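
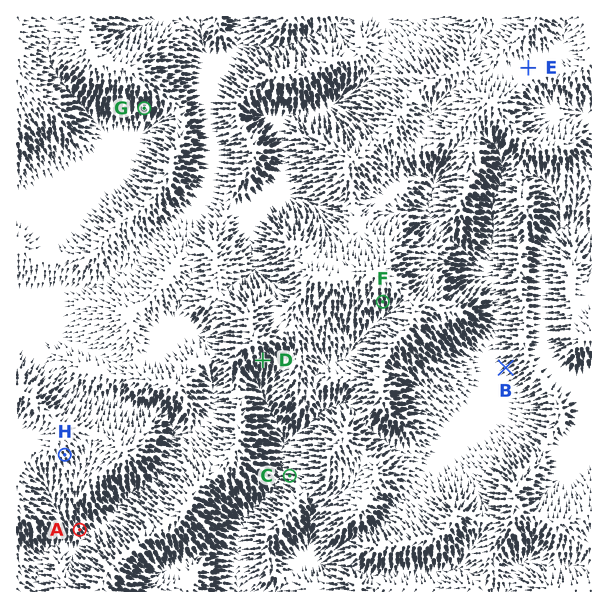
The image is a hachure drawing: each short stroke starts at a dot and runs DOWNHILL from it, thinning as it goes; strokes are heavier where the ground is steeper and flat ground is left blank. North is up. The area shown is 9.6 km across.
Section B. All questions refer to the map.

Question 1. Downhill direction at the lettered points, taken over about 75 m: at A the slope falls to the SE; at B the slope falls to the SW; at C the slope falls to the W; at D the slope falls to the S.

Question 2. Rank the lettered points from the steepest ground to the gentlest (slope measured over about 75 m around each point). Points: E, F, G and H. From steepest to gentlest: G F H E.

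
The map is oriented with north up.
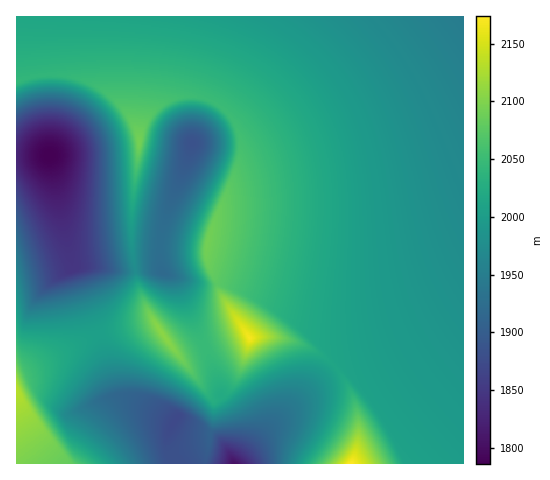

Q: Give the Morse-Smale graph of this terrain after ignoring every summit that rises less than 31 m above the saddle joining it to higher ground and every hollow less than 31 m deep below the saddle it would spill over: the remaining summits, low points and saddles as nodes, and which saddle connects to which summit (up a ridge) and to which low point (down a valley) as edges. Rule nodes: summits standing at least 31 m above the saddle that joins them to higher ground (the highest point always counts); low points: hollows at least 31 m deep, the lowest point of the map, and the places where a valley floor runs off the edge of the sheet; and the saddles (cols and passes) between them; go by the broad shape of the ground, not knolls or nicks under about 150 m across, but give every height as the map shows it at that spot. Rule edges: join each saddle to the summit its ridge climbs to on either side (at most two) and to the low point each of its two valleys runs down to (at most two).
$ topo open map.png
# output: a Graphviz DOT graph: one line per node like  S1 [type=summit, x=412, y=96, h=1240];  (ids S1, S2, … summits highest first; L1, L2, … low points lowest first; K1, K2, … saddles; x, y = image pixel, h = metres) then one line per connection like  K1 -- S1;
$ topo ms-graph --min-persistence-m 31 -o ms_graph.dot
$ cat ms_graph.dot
graph terrain {
  S1 [type=summit, x=350, y=463, h=2174];
  S2 [type=summit, x=250, y=337, h=2168];
  S3 [type=summit, x=17, y=389, h=2133];
  S4 [type=summit, x=162, y=334, h=2106];
  S5 [type=summit, x=139, y=144, h=2093];
  L1 [type=low, x=49, y=155, h=1786];
  L2 [type=low, x=234, y=463, h=1803];
  L3 [type=low, x=193, y=144, h=1883];
  L4 [type=low, x=462, y=18, h=1948];
  K1 [type=saddle, x=215, y=103, h=2050];
  K2 [type=saddle, x=204, y=348, h=2047];
  K3 [type=saddle, x=38, y=75, h=2041];
  K4 [type=saddle, x=335, y=367, h=2013];
  K5 [type=saddle, x=99, y=334, h=2005];
  K6 [type=saddle, x=134, y=269, h=1975];
  K7 [type=saddle, x=160, y=243, h=1926];
  K1 -- S2;
  K1 -- S5;
  K1 -- L3;
  K1 -- L4;
  K2 -- S2;
  K2 -- S4;
  K2 -- L2;
  K2 -- L3;
  K3 -- S5;
  K3 -- L1;
  K3 -- L4;
  K4 -- S1;
  K4 -- S2;
  K4 -- L2;
  K4 -- L4;
  K5 -- S3;
  K5 -- S4;
  K5 -- L1;
  K5 -- L2;
  K6 -- S4;
  K6 -- S5;
  K6 -- L1;
  K6 -- L3;
  K7 -- S2;
  K7 -- S5;
  K7 -- L3;
}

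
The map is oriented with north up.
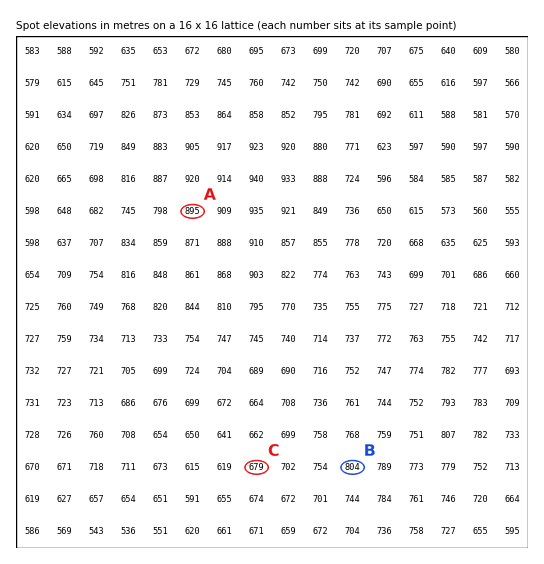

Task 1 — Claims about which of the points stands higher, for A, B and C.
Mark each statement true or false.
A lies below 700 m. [false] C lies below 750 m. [true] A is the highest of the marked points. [true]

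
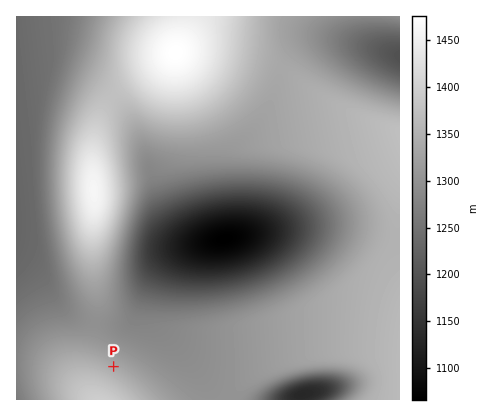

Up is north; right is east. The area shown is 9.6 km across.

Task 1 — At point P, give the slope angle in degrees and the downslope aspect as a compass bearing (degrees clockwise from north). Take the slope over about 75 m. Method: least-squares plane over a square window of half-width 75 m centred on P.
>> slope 5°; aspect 28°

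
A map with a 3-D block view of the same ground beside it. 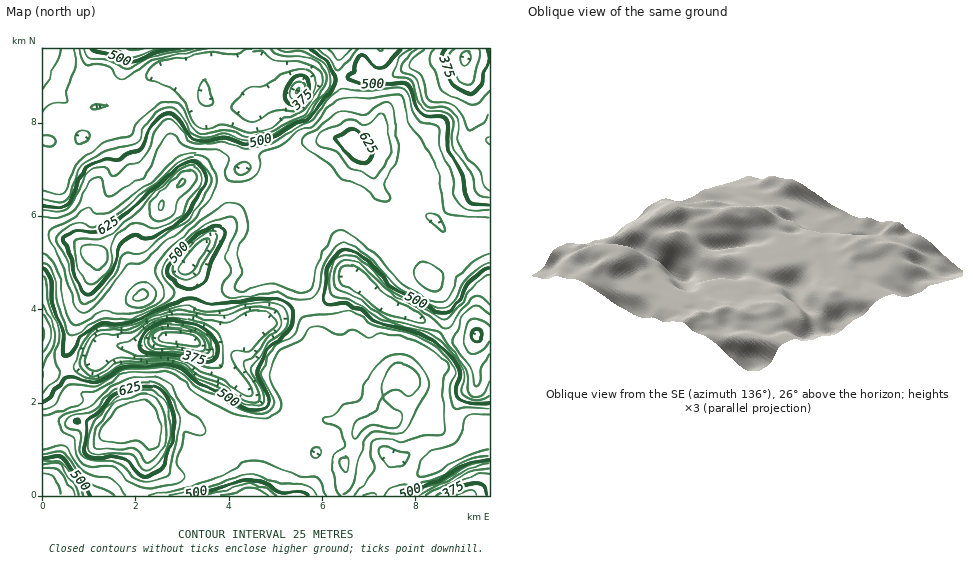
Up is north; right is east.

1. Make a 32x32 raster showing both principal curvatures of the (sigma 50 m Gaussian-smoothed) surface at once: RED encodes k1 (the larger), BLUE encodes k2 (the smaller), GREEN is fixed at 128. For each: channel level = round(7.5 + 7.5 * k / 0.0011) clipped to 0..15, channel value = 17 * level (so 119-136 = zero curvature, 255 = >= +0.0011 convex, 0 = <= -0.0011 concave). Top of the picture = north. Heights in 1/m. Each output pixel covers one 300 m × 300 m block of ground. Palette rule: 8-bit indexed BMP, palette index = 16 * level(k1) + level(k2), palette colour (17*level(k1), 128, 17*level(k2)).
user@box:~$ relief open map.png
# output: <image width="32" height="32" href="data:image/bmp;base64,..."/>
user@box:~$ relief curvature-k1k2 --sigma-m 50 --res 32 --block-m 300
<image width="32" height="32" href="data:image/bmp;base64,Qk02CAAAAAAAADYEAAAoAAAAIAAAACAAAAABAAgAAAAAAAAEAAATCwAAEwsAAAABAAAAAAAAAIAAABGAAAAigAAAM4AAAESAAABVgAAAZoAAAHeAAACIgAAAmYAAAKqAAAC7gAAAzIAAAN2AAADugAAA/4AAAACAEQARgBEAIoARADOAEQBEgBEAVYARAGaAEQB3gBEAiIARAJmAEQCqgBEAu4ARAMyAEQDdgBEA7oARAP+AEQAAgCIAEYAiACKAIgAzgCIARIAiAFWAIgBmgCIAd4AiAIiAIgCZgCIAqoAiALuAIgDMgCIA3YAiAO6AIgD/gCIAAIAzABGAMwAigDMAM4AzAESAMwBVgDMAZoAzAHeAMwCIgDMAmYAzAKqAMwC7gDMAzIAzAN2AMwDugDMA/4AzAACARAARgEQAIoBEADOARABEgEQAVYBEAGaARAB3gEQAiIBEAJmARACqgEQAu4BEAMyARADdgEQA7oBEAP+ARAAAgFUAEYBVACKAVQAzgFUARIBVAFWAVQBmgFUAd4BVAIiAVQCZgFUAqoBVALuAVQDMgFUA3YBVAO6AVQD/gFUAAIBmABGAZgAigGYAM4BmAESAZgBVgGYAZoBmAHeAZgCIgGYAmYBmAKqAZgC7gGYAzIBmAN2AZgDugGYA/4BmAACAdwARgHcAIoB3ADOAdwBEgHcAVYB3AGaAdwB3gHcAiIB3AJmAdwCqgHcAu4B3AMyAdwDdgHcA7oB3AP+AdwAAgIgAEYCIACKAiAAzgIgARICIAFWAiABmgIgAd4CIAIiAiACZgIgAqoCIALuAiADMgIgA3YCIAO6AiAD/gIgAAICZABGAmQAigJkAM4CZAESAmQBVgJkAZoCZAHeAmQCIgJkAmYCZAKqAmQC7gJkAzICZAN2AmQDugJkA/4CZAACAqgARgKoAIoCqADOAqgBEgKoAVYCqAGaAqgB3gKoAiICqAJmAqgCqgKoAu4CqAMyAqgDdgKoA7oCqAP+AqgAAgLsAEYC7ACKAuwAzgLsARIC7AFWAuwBmgLsAd4C7AIiAuwCZgLsAqoC7ALuAuwDMgLsA3YC7AO6AuwD/gLsAAIDMABGAzAAigMwAM4DMAESAzABVgMwAZoDMAHeAzACIgMwAmYDMAKqAzAC7gMwAzIDMAN2AzADugMwA/4DMAACA3QARgN0AIoDdADOA3QBEgN0AVYDdAGaA3QB3gN0AiIDdAJmA3QCqgN0Au4DdAMyA3QDdgN0A7oDdAP+A3QAAgO4AEYDuACKA7gAzgO4ARIDuAFWA7gBmgO4Ad4DuAIiA7gCZgO4AqoDuALuA7gDMgO4A3YDuAO6A7gD/gO4AAID/ABGA/wAigP8AM4D/AESA/wBVgP8AZoD/AHeA/wCIgP8AmYD/AKqA/wC7gP8AzID/AN2A/wDugP8A/4D/AIdzg8aGl5amt9jo17aFZGS3qJWml+mmlZe25qSCdHSUY3HHt4Z1psimtqa3yMe2xqiXqKaF15aXlpbH+PmUYnKTkcfFdHOE6bZydoeHl5eHl5iXhpXqlqZ0dYaouPfWtdezo/nIuKS42ZN1h4eIh4eHh4d2hYTWdGOVhISGl7fYlqWBtemop5fZhISnh4eHh4eHh4eHheiElqaWl5d1l4im5vnDx7iXqMiUpZeHt9fnt5eHl5eWp8bZyIaHl5S5uJWTcWKV2si6uoR1l7jWg3CypoeHdod2dpaGloano7WllrjY1bWmlsm2lLbHuINgcNaYh4eHh3aHp3a4lqeEUGKEpMRihMjHtsbZx3STgYLYyYiHh4iHhoenycmVp8iig7bGs0Jxw6SkyNm1o7Kl1aXIiIeHh4eHdpanlYXZ6JClhffXYnSSoJBwkYBgw8d1g9rIl4iIh3eHhpan2NaAg4RT1fZiUZKykDBwUJHVlXaDg7SmmIeHmKbY6Ni0oJRzUmPH2Na0ycelc6a2tZSUdGRShLeYl5e41pSBcIDCtXOFpLi2t6S25+nnxbbIuKZzc3SUo5OFuMiDcIBwtemncoWEp6bng4PY+tfmxqe26OjHtreot6KVgoCAt+jIuLmDk3KWp9i2gYOktYKUpoWWp5enl5jIhFNycbfYp7motpZikoW4qOqSdZW1cWC2t4aXiIeHh8eVQmKm15iXl4aXt6SUhsjJ2IKWp4bHcHC3qKiIh4eHp8ajtteXh4eHd4eHp7ToyJbFxnW2lZWncHCVp4eHh4eHp5W3l4eHh4eHh4eHtpW2dIXn1qbYt5a2pISWl4eIh4eHl5eHh4eHhoaXp6eWg8andHPGx9q4t4SWhZaHh4d3h4iHd4aGh4eHl6aVl3VStseFhYO2+NanhZSnl4d3h4eHh3Z2hreGh4iXhoV0dWOV2ZaGhnOC+OrZo6W2p4eXh3eGh3a3hXaHiJiHl3WGhaO4x5WXhoOk+raUlFGml5iHdneGl6eXhYeYqKeWlZaWhHSmhpeWl5O0xbfI9di3l4WGdobJl6iFh5eWhXOEqJd1dZWFZJaox7ODyLiDlbbmx9fZt7iWqIWHmKd1g7iWlpeXl4aFp6npdFOCk2RzcqTYtaanp6a4dqa22aeDhqiHh4aGhnV0t9eDdoaGdnaVoXK2uJZ1hsiXtYK4tYR2h5aHh4eGhoWUpIR3h4eHh6eRUJXHqKenuNm3UoOWlZaHh5eGhqaVhoeXhneHmIeHl8VQgqKzc3KCtteEl4Vjlpd3pZRTpbRwcoR1dnaXd3eFlYRTtNWElqaQgoWohYOXl3aU2Kan2baTgoFxcpR2dZSmhLbG6GKWuKVygpNjU4Y="/>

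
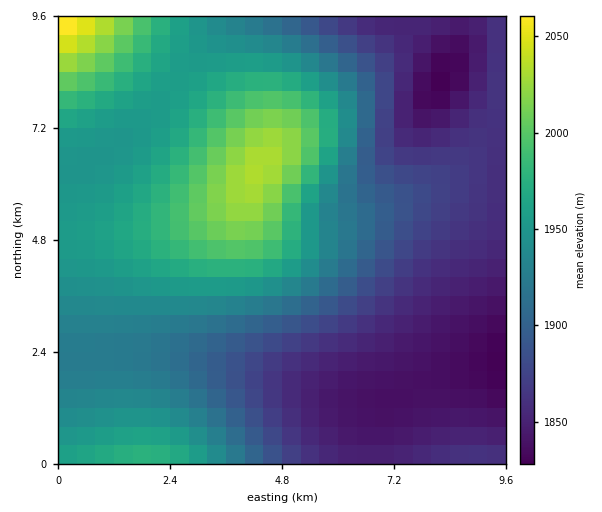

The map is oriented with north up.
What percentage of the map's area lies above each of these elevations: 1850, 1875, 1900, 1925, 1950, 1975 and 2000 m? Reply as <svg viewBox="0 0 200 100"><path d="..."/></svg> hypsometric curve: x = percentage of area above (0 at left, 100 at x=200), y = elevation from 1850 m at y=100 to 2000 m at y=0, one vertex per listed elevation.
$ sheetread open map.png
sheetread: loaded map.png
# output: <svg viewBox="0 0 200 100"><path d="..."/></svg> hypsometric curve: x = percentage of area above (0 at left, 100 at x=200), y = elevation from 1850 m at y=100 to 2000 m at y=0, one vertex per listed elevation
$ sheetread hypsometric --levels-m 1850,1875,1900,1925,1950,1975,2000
<svg viewBox="0 0 200 100"><path d="M168 100l-36-17-17-16-20-17-27-17-36-16-16-17"/></svg>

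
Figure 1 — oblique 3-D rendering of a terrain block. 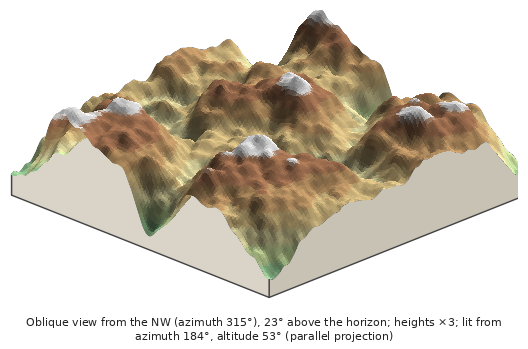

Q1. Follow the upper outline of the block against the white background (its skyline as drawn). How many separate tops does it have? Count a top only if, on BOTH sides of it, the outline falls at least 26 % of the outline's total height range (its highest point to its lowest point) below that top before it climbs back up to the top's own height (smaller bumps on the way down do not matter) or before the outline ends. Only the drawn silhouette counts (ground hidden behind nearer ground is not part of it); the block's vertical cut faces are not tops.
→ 1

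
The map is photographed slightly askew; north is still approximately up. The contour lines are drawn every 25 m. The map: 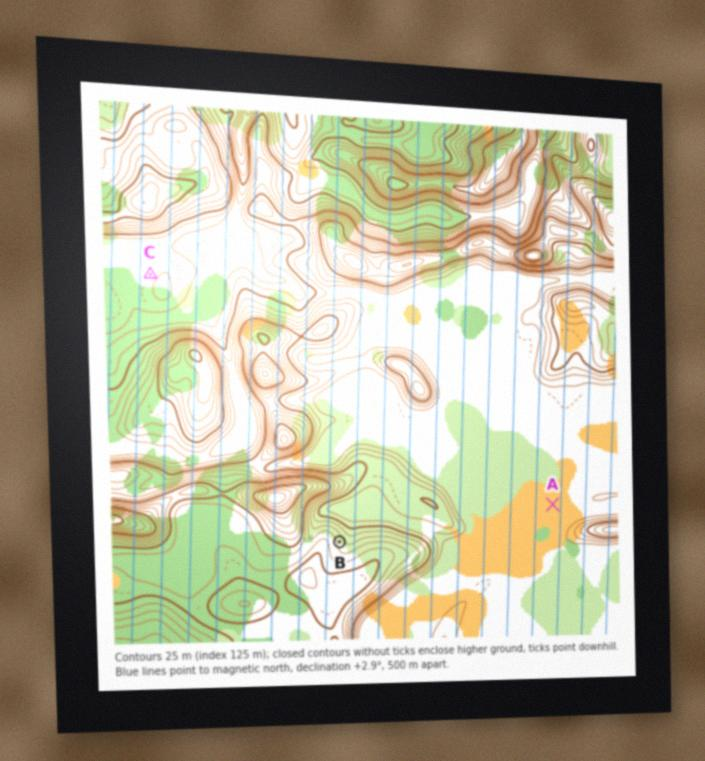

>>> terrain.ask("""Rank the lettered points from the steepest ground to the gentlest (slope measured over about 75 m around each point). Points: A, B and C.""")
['B', 'C', 'A']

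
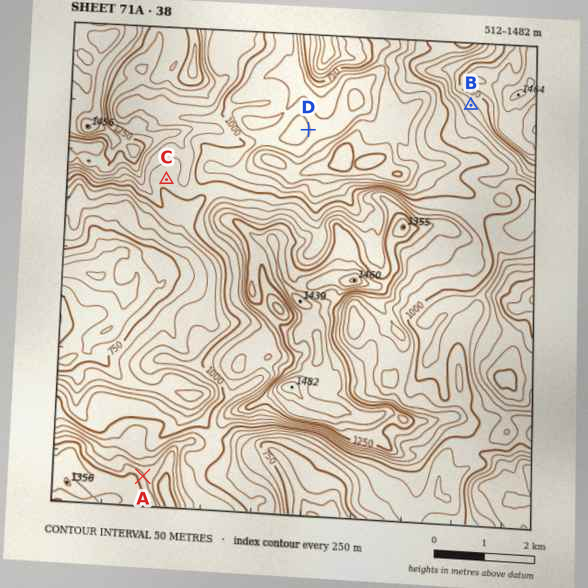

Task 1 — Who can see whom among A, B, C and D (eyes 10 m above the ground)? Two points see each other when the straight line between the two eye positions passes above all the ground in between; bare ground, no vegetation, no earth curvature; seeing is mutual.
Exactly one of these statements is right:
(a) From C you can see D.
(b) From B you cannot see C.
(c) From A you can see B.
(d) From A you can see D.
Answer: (b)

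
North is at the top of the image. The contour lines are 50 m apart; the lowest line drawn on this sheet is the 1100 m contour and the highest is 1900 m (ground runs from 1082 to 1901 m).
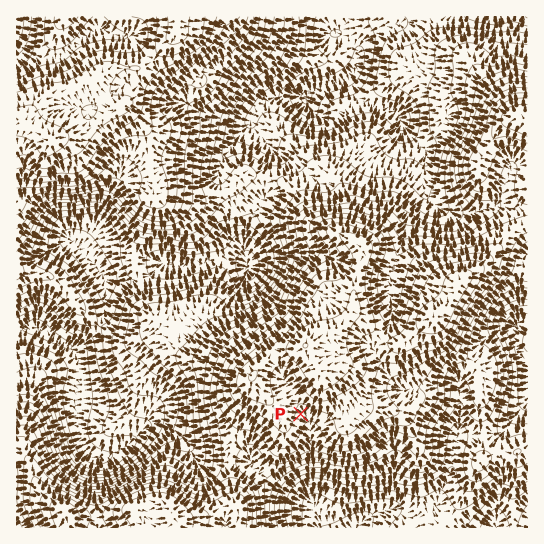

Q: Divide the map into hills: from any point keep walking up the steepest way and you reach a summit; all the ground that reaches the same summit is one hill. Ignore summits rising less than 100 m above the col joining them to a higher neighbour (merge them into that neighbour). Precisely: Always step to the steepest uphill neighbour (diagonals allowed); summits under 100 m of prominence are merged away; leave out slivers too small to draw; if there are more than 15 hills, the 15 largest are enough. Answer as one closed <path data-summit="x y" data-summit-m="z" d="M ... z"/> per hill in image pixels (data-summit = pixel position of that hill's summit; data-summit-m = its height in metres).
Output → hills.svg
<path data-summit="306 346" data-summit-m="1901" d="M347 79l-29 9-12 9-17-1-20 4-7 4-9 10-2 8 20 28 0 15-7 33-12 20-7 19 1 28-5-4-11-2-16 0-20 5-24 0-45-9-14 2-10 8-2 5 5 8 1 7-1 32-11 18-11 9-10 5 7 17-4 25 0 24 5 26 9 12 8 4 8 0 18-9 23-21 5-3 16 1 18 16 10 14 4 4 10 2 41 2 29 25 32 15 6 7 6 18 204 0 1-318-30-5-20 7-25 0-19-7-7-7-4-13 2-20-1-16-15-15-14-21-9-5-23-7z"/><path data-summit="53 139" data-summit-m="1883" d="M349 16l-332 0-1 313 22-1 35 20 9-4 15-15 8-18 0-26-6-16 4-6 12-7 23 0 32 8 24 0 20-5 16 0 11 2 5 4-1-28 7-19 12-20 7-33 0-15-18-23-2-8 6-10 12-9 20-4 17 1 12-9 29-11 8-7 4-9 0-11-10-11-12-6 8-7z"/><path data-summit="527 121" data-summit-m="1849" d="M527 16l-177 0-5 10-8 7 12 6 10 11-2 15-2 5-10 8 12 17 9 8 20 5 9 5 14 21 15 15 0 42 3 7 12 10 14 4 25 0 20-7 16 4 14 0z"/><path data-summit="171 513" data-summit-m="1900" d="M163 424l-12 0-5 3-27 24-14 6-9 1 0 59 2 11 225-1-6-17-6-7-32-15-29-25-48-3-7-5-10-14-12-13z"/><path data-summit="65 513" data-summit-m="1848" d="M38 328l-22 2 0 197 81 1 0-69-14-13-4-9-4-22 0-24 4-16-2-16-6-11z"/>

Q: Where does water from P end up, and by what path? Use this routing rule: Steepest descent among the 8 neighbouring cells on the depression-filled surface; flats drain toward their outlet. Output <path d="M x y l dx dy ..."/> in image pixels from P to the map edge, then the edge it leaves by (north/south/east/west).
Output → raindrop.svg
<path d="M301 414l8 8 0 72 8 13 0 3 1 1 0 7 1 1 0 6 2 2"/>
exit: south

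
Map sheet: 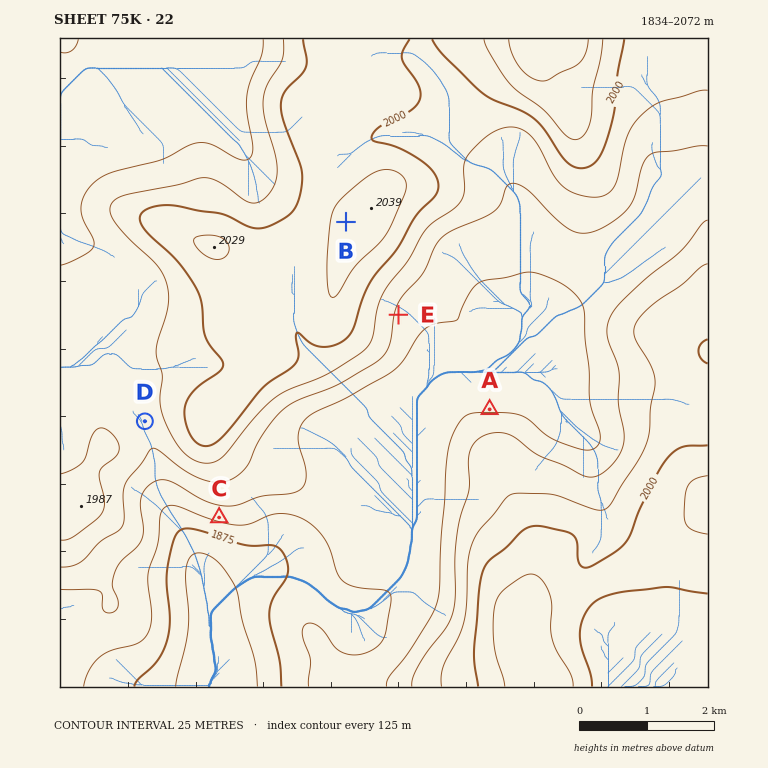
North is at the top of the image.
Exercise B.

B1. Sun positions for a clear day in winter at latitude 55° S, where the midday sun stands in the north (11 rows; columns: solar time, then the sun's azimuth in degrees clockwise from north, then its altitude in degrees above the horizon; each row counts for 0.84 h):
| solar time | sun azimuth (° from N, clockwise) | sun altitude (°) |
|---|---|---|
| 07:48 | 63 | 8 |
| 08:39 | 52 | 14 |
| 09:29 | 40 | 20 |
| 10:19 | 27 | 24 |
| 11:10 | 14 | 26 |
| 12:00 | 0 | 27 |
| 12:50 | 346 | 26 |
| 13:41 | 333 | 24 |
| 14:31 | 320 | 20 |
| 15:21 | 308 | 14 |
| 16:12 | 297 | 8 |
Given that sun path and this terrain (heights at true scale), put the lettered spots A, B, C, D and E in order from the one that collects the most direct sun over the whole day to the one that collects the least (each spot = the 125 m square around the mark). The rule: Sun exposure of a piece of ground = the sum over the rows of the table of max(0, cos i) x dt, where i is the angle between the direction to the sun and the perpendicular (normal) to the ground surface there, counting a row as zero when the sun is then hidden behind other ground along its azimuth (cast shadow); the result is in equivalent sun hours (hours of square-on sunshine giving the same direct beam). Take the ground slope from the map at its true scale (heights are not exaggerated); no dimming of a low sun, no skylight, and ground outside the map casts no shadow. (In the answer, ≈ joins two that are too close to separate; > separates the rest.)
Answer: A > B ≈ D ≈ E > C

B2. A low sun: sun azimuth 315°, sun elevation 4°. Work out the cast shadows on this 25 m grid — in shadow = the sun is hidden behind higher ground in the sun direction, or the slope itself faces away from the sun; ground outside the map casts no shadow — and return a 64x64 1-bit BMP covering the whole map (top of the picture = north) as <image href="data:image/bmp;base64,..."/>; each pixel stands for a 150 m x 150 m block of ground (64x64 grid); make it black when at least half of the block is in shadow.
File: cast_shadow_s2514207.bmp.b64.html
<image width="64" height="64" href="data:image/bmp;base64,Qk0+AgAAAAAAAD4AAAAoAAAAQAAAAEAAAAABAAEAAAAAAAACAAATCwAAEwsAAAIAAAAAAAAA////AAAAAAAAAAAAAAAAAAAQAAAAAAAAADgAAAAAAAAAeAAAAAAAAAB4AAAAAAAAAHAAAAAAAAAAMAAAAAAAAAAAAAAAAAAAAAAAAAAAAAAAHAAAAAAAAAA8AAAAAAAAcHwAAAAAAAB8+AAAAAAAAD/4AAAAAAAAP/gAAAAAAAA88BgAAAAAABgwPAAAAAAAAOA8AAAAAAAB4BgAAAAAAAPAMAAAAAAAA8DwAAAAAAADgfgAAAAAAAED/AAAAAAAAAH/wAAAAAAAAf/wAAAAAAAA//wAAAAAAAD//wAAAAAAAH//wAAAAAAAP//gAAAAAAAP/+AAAAAAAAf/8AAAAAAAAD/wAAAAAAAAH/AAAAAAAAAP8AAAAAAAAA/wAAAAAAAAB/gAAAAAAAAH/AAAAAAAAAf8AAAAAAAAB/4AAAAAAAAH/gAAAAAAAAf/AAAAAAAAA/8AAAAAAAAD/wAAAAAAAAH/gAAAAAAAAP+AAAAAAAAA/4ABAAAAAAB/gAGAAAAAAD8AAYAAAAAAAAABgAAAAAAAAAAAAAAAAAAAAMAAAAAAAAABwAAAAAAAAAPAAAAAAAAAB8AAAAAAAAAHgAAAAAAAAAOAAAAAAAAAAAAAAAAAAAAAAAAAAAAAAAEAAAAAAAAABwAAAAAAAAAPAAAAAAAAAB4AAAAAAAAAHgAAAAAAAAAMAA=="/>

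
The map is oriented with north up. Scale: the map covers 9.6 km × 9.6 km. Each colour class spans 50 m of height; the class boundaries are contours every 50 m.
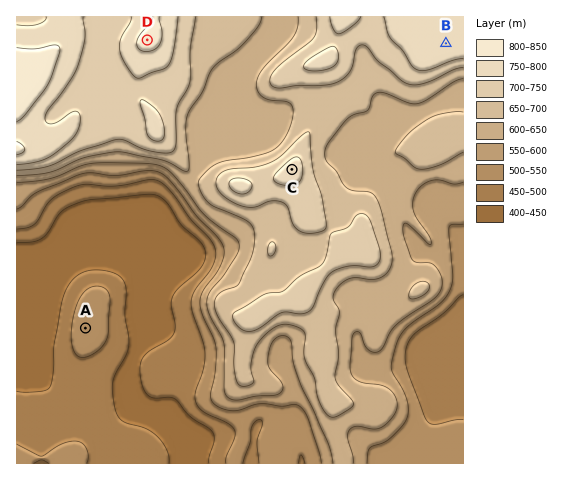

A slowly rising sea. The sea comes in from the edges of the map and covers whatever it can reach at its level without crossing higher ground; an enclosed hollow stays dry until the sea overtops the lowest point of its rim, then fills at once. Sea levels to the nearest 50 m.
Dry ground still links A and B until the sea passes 450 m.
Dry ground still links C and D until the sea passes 650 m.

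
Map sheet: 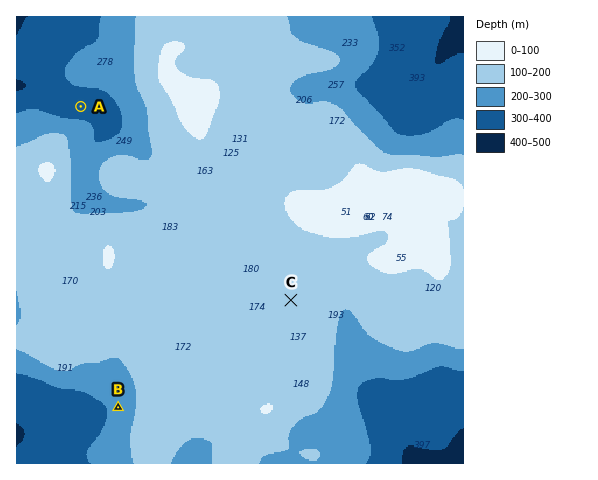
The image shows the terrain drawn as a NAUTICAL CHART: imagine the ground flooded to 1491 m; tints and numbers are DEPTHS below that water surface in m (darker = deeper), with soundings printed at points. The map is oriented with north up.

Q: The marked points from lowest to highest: A B C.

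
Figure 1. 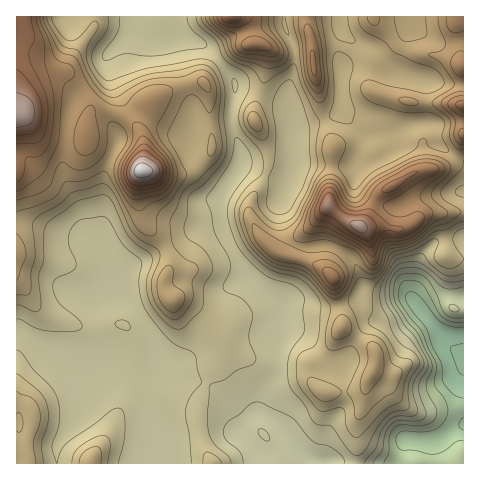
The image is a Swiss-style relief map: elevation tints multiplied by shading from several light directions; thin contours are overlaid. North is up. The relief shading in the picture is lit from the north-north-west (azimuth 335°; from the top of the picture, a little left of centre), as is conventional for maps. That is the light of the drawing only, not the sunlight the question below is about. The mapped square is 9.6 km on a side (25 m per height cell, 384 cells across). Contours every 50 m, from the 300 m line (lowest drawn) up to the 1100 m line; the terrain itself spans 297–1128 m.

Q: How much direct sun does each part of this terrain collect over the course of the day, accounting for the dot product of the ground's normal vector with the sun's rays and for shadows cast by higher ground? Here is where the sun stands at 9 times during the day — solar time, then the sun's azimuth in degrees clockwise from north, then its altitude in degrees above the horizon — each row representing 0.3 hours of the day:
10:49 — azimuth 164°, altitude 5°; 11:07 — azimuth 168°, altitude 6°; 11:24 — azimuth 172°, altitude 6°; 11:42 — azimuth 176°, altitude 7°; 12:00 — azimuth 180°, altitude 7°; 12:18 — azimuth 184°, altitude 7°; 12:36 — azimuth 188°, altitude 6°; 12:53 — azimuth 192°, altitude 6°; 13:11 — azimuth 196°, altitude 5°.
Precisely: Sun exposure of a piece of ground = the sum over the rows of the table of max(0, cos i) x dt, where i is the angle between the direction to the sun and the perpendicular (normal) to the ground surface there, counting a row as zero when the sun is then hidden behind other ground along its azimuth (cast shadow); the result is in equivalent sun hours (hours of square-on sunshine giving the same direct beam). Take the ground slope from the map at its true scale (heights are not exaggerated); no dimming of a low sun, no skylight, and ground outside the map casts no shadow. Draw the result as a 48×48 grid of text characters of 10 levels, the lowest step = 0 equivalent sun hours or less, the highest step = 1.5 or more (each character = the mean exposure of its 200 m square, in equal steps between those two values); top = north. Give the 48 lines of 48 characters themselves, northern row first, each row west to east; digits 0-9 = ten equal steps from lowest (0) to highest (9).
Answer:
210000000000000000025676420001101112232111111222
210000001100000000004997200002200112355211112344
221000001000000000000451000001310111244410000222
122000000000000000000145676200210121111321000000
011100000000000000000059999852211122111234443200
000000000000000000000036766764221111100000244322
000012100000000000000012234543342101000000000001
000013200000000001242001002322365100000000000000
000012200000000012344210001222244100122100000000
000122100000000122233320000111222000001222212332
221221001210000122222211000111121000000000001476
443221001232000012221112431011110000000000000011
664321111121000001111002674111110000000000000011
654322222210000001111111365211010000000000000037
344433334300000000112321123210000000000000000016
133333445300000000014541001100000000000000000002
233334455411111110025531000100000000000000013333
444334555544788643455420000000000000000002567754
544434565556999965664210000000000000000145443211
655554555456788753322110000000000000000442000000
555665443345544443111110000000001300000000000000
334544322234432233211122100000016730000000014555
112332222224532112111123410000047875211100368876
011222112224664211000113430000465589964788998533
011111111223576310000012563000110017985799983000
111111111122343100000012478520000002664499851110
333221111222210000000111258998620000366567776543
222222222222110011123222224799984101479754567776
311222222222211110133321112345677654456410234777
421111221111222100011111111223347985222100013444
542111111111124422321101111122123541010000012200
543111111111124665431111111111111100000000002442
344221111111113575432111122111121000000000001599
233332222222112355322111221111111012000000000367
112222222222211234322222111111000255200000000123
111122222222221223222222111110000354310000000012
001112222222222122222222211110001232211100000011
000111121111221111122222222211111111001100331111
000011111111121111122222232222100011013313553100
000011111111111111112222232223320000134333321000
000011111111111111111222222223553222233332100000
100011100011112221112222222333455654234463000000
211111100001112222111222222233334532234688521222
122221000001111122211122211123334422445689975421
123321000001111112210011221112334333444555665300
112210000012211112210000122111333333333211001000
111110000122211111210000122211234444444310000000
211111001222111111211000111111112223444331000001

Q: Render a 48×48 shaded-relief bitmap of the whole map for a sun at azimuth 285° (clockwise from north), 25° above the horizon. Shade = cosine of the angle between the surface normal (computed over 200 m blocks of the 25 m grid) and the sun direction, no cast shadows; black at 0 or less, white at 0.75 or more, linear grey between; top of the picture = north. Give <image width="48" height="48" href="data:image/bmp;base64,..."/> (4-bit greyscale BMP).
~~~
<image width="48" height="48" href="data:image/bmp;base64,Qk32BAAAAAAAAHYAAAAoAAAAMAAAADAAAAABAAQAAAAAAIAEAAATCwAAEwsAABAAAAAAAAAAAAAAABEREQAiIiIAMzMzAERERABVVVUAZmZmAHd3dwCIiIgAmZmZAKqqqgC7u7sAzMzMAN3d3QDu7u4A////AJdFnNtjV4iImaunZniZiIiJqnQ0eqiaqodFm8yFVoiImaqHZ4iYiImZqoQzWJiau5dFirunZoiImal2eJmYiJmZqoUhN4iJq5hUaJqpd4iImal2eJmIiamZqoUgJndniKhUaJmqh4iJmZh2eImIiaqYq5UxJWVVVphkaImZmIiJmZh3d4iJmauXm6ZDRVRFVphlaImZmIiZmZl3d4iZmauneqdlVDRWZ4dmeImZmYiZmZmIh4iZmruoeahmUiNWZ3d3iIiZmYiZmZmIiIiJq8uYislmUQJFZ3d4iIiJmYiJmZmYiIiIrLmImst2YwATZ3eIiIiImYiJmZmYiIiIrMmIicyFZjACZ4iIiIiImZiImZmZiIiIrMqYibyUV1AEeIiIiIiIiYiJmZmZiIiIm7u6eKuERkEmiIiIiIiIiYiJmImZh3iImqvchol1VTE3iJmIiIiJmIial3iIiHeIiavetUZ2VDNoh5mIiIiZmImrlleIiHeIiavNtkZ2Mjaal5h3eIiZmZrMlEZ4iIiIiau8p2ZTIlnMqIdmeIiImZzclTVniIiIiavKdXdBE3rMmGVWeIiIia3sl1RniIiIiavKMVcwBIvKh1RGiIiIia3rd2VWeIiYiazbMDYgBHq6dlRGiIiIiZzsh3ZWZ4mZiKzaQlcgBHm6dlRGeIiIiZvdl3dmeJq6iJq4VZowA3q6dlRGeIiImZq7l4d3ebzKh4mYeLowAki7dmVGeIiImqqYd3d3i924iIiJmaghIgKKhmVWeIiJq7qGZnd4nOyXm6d4qpY0ZAAmZnZWd4iJvMl2Vmd4repnreuJq5ZWiFEDRHZVZniJvbhlVWd4vtdXrv+5mZhmipZERHZlVWeJzadVRFd4vsZXnf/5Rqp2eZdmZmZlVVZ53ZVDI0Z4rdhWm//6JL23ZnZVd1ZlVWZp3qUxATRXm9pmit/7I7/rdVQzV1VlV3Zq78cwAUQ1ebuXec/7Va3uyWUyNFZlaIZp//lAAmZDWKuneK3rd5vN7bhjNHdlaZdX3/tRA3lzNpuneKzaZomazduGZodkaZhVn/tSNYqUJZuXaK3aZXmZm7qZqXdUWahkfftDV4qVJqqFaK3bdnmZmqmKzGZDSKlke8lUZ4qVOMpUaKzKh4mZmamc72UySKlmiqhlVomES9lEaKu5iZmYiImb3nYyN6l3iZl1VnmDTOlFeauYiZmZiHebzIYyNpqHirqGVXmDOtpmebuGiamZmYit3HZDRohmrMuXZnlyKMt2ecx0erqZmYm93HZVVnVGrMy5iJphKLuGetxSarqYiImszGZWd1M3q7y6qrpiSLuWav0xarqIiImry2Zmd0E3maqqq7p1eZmGSP0haaqYiJmbzHZVZ0JHmZmaqqqauod1N+wieZmZmZmavHdTR3Q2iZiZmZms7adkJ+sjeZmZmaqau4dCN6dEaIiIiZm83cljOuokeZmZiJmrqXUhSKp0V4mYiavLmIdTbNg0irqHeJm8qWMBWaqFV4mYib3chUUzfcc1isqGeJq8uQ=="/>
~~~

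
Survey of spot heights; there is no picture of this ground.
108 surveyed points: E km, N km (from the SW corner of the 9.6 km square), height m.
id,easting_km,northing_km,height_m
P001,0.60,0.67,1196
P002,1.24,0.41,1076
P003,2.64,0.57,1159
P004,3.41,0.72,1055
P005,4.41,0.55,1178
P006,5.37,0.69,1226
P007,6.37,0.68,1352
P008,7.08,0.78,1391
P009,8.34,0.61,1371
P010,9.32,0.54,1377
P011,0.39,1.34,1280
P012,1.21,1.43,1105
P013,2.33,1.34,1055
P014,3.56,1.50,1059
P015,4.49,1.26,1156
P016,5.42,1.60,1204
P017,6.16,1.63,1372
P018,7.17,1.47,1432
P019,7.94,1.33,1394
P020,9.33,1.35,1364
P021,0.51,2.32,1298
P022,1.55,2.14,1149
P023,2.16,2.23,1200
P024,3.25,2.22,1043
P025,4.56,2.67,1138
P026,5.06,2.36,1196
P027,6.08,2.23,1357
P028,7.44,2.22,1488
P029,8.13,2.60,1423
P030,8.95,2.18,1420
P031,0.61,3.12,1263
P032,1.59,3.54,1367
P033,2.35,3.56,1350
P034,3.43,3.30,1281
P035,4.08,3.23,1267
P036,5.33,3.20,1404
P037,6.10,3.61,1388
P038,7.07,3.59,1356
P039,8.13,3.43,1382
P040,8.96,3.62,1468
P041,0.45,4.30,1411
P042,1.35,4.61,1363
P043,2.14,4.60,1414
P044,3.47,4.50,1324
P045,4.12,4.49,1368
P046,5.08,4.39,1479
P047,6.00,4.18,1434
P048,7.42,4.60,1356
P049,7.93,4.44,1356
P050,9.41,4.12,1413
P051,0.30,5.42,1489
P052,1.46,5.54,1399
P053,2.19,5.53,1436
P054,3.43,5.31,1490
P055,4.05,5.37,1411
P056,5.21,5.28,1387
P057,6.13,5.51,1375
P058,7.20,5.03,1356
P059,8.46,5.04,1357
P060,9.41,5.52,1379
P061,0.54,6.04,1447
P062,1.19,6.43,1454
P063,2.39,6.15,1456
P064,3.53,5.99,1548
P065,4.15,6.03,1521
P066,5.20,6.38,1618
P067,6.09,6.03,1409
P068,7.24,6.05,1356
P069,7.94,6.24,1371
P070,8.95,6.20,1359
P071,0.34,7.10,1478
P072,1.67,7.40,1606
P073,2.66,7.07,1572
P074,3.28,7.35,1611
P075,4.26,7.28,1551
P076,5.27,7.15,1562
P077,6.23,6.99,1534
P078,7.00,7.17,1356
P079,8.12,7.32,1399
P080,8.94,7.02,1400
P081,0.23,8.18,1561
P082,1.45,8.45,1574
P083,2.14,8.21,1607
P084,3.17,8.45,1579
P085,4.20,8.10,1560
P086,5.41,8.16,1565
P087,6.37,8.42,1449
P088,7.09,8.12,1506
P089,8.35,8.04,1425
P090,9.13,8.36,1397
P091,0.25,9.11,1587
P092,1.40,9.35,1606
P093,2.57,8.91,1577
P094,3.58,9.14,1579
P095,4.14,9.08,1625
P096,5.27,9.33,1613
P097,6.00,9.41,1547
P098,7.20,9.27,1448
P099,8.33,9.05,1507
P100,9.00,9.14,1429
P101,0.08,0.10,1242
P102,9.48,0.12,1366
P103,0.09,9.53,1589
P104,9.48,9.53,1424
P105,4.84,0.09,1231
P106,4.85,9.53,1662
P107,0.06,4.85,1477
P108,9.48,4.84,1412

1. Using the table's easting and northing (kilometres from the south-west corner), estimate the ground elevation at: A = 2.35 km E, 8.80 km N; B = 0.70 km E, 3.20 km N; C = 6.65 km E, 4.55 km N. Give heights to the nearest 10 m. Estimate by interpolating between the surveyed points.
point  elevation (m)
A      1580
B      1260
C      1380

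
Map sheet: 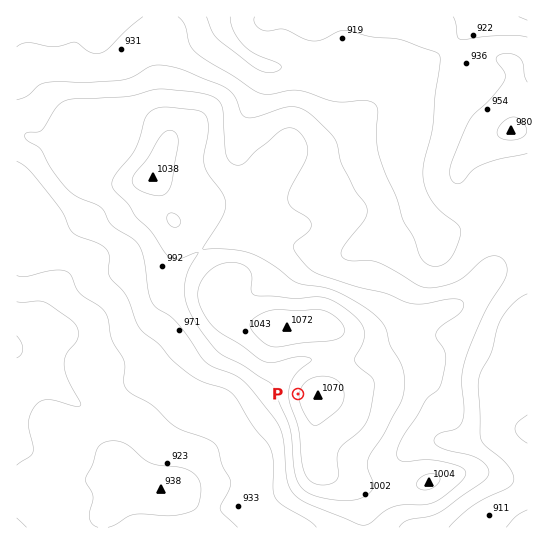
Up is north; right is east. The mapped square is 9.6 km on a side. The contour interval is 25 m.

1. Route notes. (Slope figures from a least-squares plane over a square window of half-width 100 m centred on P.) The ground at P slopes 7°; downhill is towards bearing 277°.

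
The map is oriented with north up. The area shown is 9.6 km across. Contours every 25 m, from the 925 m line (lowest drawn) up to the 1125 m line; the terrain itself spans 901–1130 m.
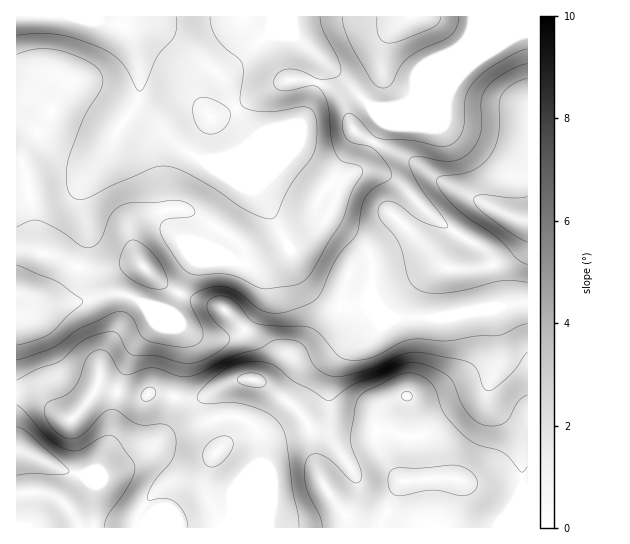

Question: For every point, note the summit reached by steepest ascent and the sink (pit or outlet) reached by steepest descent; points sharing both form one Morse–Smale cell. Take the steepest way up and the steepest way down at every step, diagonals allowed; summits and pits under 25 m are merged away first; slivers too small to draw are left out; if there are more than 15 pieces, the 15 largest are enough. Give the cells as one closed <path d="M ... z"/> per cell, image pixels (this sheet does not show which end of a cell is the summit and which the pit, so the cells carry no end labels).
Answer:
<path d="M271 16l-254 0-1 233 14 0 25 7 30 13 24 0 18-5 12 0 6 5-21 49-20 35-4 12-3 21 36 10 26-3 22 6 17 0 23-12-8 11 2 15 6 20 0 13-8 9-6 20 0 18 14 35 306 0 1-225-18 1-20 7-21 1-20 5-55 0-18-15-4-9 0-32-4-10-14-14-21-14-8-2-4 2 10-10 12-32 12-9 9-10 19-36 0-5-45-48-40-34-5-3-26 0 4-9z"/><path d="M527 33l-12 2-78 33-22 22-4 9-10 6-16 3-13-1 9 11 2 8-22 40-15 11-6 8-8 25-8 11 9 2 16 10 19 18 4 10 1 36 12 14 9 6 55 0 79-15z"/><path d="M102 387l-6 2-15 21-10 9-9-3-25-20-8-3-13 1 0 133 203 1-3-15-9-20 0-18 5-17 9-12 0-13-8-27 2-12 5-5-22 10-17 0-22-6-26 3z"/><path d="M30 249l-14 1 0 143 21 3 25 20 9 3 10-9 16-23 3-22 4-12 20-35 21-49-6-5-12 0-18 5-24 0-30-13z"/><path d="M473 16l-200 0-6 19 26 1 5 3 40 34 29 31 4 3 14 1 16-3 10-6 4-9 53-52 5-13z"/><path d="M527 16l-53 0-2 14-4 8-29 28 76-31 12-2z"/>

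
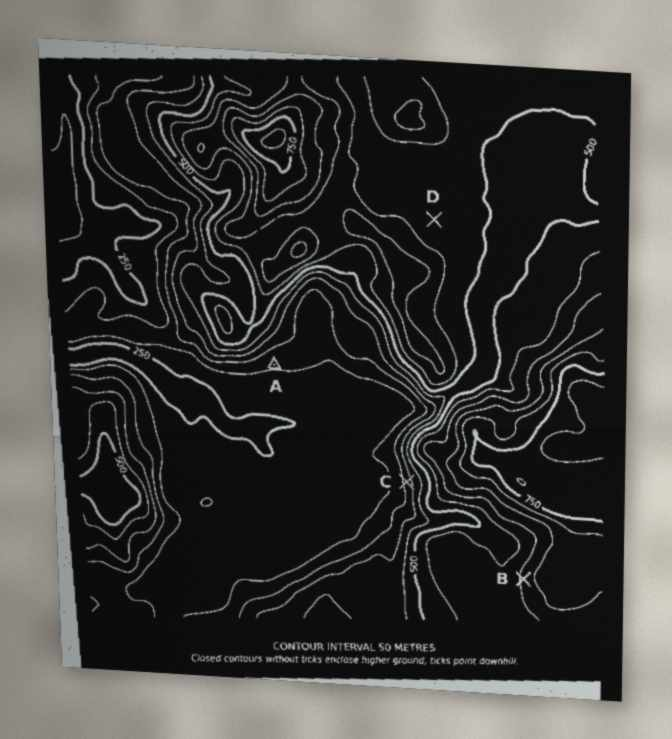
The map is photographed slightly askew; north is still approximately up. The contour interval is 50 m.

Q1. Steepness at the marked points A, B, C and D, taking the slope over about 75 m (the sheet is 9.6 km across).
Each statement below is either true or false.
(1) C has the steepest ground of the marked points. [true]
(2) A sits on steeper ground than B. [false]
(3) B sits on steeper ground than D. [true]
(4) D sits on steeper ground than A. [false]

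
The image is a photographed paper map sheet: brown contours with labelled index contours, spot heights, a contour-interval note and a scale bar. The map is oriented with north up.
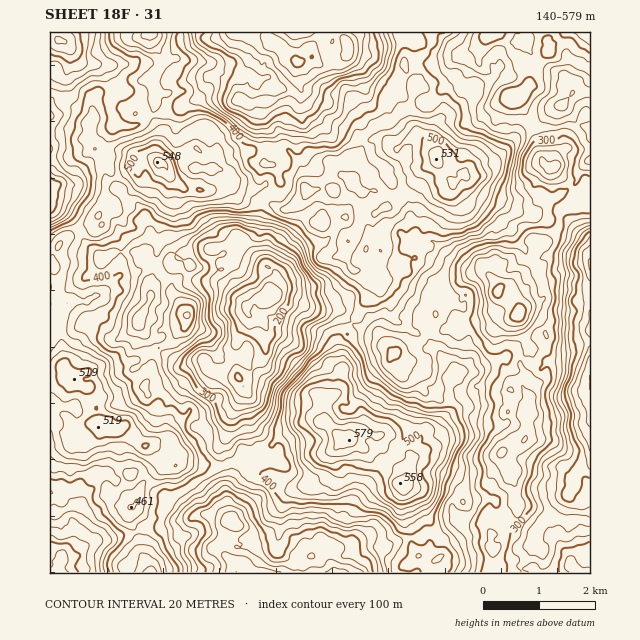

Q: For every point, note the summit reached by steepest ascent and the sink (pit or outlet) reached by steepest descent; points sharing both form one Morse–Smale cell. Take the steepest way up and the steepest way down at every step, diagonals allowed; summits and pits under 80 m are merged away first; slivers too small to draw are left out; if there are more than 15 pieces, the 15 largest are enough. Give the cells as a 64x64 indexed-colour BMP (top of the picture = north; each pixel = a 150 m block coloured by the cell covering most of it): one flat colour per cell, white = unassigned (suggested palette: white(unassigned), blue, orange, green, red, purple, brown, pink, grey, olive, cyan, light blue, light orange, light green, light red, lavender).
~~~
<image width="64" height="64" href="data:image/bmp;base64,Qk12CAAAAAAAAHYAAAAoAAAAQAAAAEAAAAABAAQAAAAAAAAIAAATCwAAEwsAABAAAAAAAAAA////ALR3HwAOf/8ALKAsACgn1gC9Z5QAS1aMAMJ34wB/f38AIr28AM++FwDox64AeLv/AIrfmACWmP8A1bDFAAAAAAAAAO7u7u7uZmZmZmZmZmZmZgAAERERREREREREAAAAAAAO7u7u7uZmZmZmZmZmZmZmYAEREREUREREREQA0AAAAA7u7u7uZmZmZmZmZmZmZmZgAREREURERERERAAN0AAADu7u7u5mZmZmZmZmZmZmZmABERERREREREREAA3d3dDu7u7u7uZmZmZmZmZmZmZmYBERERFEREREREQADd3d3QAA7u7u5mZmZmZmZmZmZmYBEREREURERERERAAN3d3dAAAADu4GZmZmZmZmZmZmZgERERERFEREREREAA3d3d0DMAAAAAZmZmZmZmZmZmZmERERERERREREREQA3d3d3TMzAAAABmZmZmZmZmZmZmYREREREREUREREQN3d3d3TMzMAAAAGZmZmZmZmZmZmZhERERERERREREQA3d3d3dMzMwAAAAZmZmYiImZmZmZmERERERERFERERADd3d3dMzMzAAAABmZiIiIiJmZmZmYREREREREUREREAN3d3d0zMzMwAAAGYiIiIiIiZmZmYBEREREREURERERA3d3d3TMzMzMzMyIiIiIiIiJmZmYAARERERERRERERETd3d3dMzMzMzMzIiIiIiIiImZmYAARERERERFERERERN3d3d3TMzMzMzMyIiIiIiIiZmZgERERERERERFERERE3dMz3TMzMzMzMzIiIiIiIiIiZhEREREREREREURERETd0zMzMzMzMzMzMiIiIiIiIiIhERERERERERERFERERN0zMzMzMzMzMzMyIiIiIiIiIiEREREREREREREUREREMzMzMzMzMzMzMzMiIiIiIiIiERERERERERERERREREQzMzMzMzMzMzMzMyIiIiIiIiERERERERERERERFERERDMzMzMzMwMzMzMzMiIiIiIiERERERERERERERFEREREMzMzMzMwAAMzMzMyIiIiIiIREREREREREREREUREREQzMzMzMzAAADMzIiIiIiIiIiERERERERERERERRERERDMzMzMzMAAAMyIiIiIiIiIiIRERERERERERERFEREREMzMzMzMwACIiIiIiIiIiIiIREREREREREREREUREREQzMzMzMzACIiIiIiIiIiIiIhEREQARERERERERFERERDMzMzMzMCIiIiIiIiIiIiIiIREQAAARERERERERREREMzMzMzMyIiIiIiIiIiIiIiIhEQAAAAEREREREREUREQzMzMzMzIiIiIiIiIiIiIiIiIAAAAAAREREREREURERDMzMzMzMiIiIiIiIiIiIiIiIAAAAAARERERERFEREREMzMzMzMyIiIiIiIiIiIiJVVVUAAAAAERERERFEREREQzMzMzMzMiIiIiIiIiJVVVVVVVAAAAAREREREURERERDMzMzMzMyIiIiIiIiJVVVVVVVUAAAABEREREUREREREMzMzMzMzkiIiIiIiIiVVVVVVVQAAAAAREREXdEREREQzMzMzMzOZIiIiIiIiJVVVVVVVVVAAAAAAEXd3RERERDMzMzMzM5kiIiIiIiVVVVVVVVVVUAAAAAd3d3d0REREMzMzkzOZmZIiIiIiVVVVVVVVVVVQAAAHd3d3d3REREQDMzmZmZmZmZmZIlVVVVVVVVVVVVUAAHd3d3d3d0RERAAzmZmZmZmZmZmZlVVVVVVVVVVVVVV3d3d3d3d6pEREAAmZmZmZmZmZmZmZVVVVVVVVVVVVVXd3d3d3d3qqREQACImZmZmZmZmZmZmVVVVVVVVVVVVVV3d3d3d3eqpERACIiJmZmZmZmZmZmZVVVVVVVVVVVVVXd3d3d3d6qkREiIiImZmZmZmZmZmZlVzFVVVVVVVVVVV3d3d3d3eqqqSIiIiJmZmZmZmZmZmVzMxVVVVVVVVVVXd3d3d3d3qqqoiIiImZmZmZmZmZmZm8zMVVVVVVVVVVV3d3d3d3eqqqiIiIiZmZmZmZmZm7u7zMxVVVVVVVVVVXd3d3d3d6qqqIiIiJmZmZmZmZm7u7vMzFVVVVVVVVVVd3d3d3d3qqqoiIiIiIiZmZmZm7u7u8zMxcVVVVVVVVd3d3d3d3eqqqiIiIiIiIi7uZmbu7u7zMzMzMxVVVVVV3d3d3d3eqqqqIiIiIiIiLu7mZu7u7vMzMzMzFVVxVV3d3d3d3d6qqqoiIiIiIiIu7u5u7u7u8zMzMzMzMzFVXd3d3d3d3qqqqiIiIiIiIi7u7m7u7u8zMzMzMzMzFVVd3d3d3d3qqqqqIiIiIiIi7u7u7u7u7zMzMzMzMzFVVVXd3d3d3eqqqqoiIiIiIiLu7u7u7u7zMzMzMzMzMVVVVd3d3d3eqqqqqiIiIiIiIu7u7u7u7vMzMzMzMzMxVVVV3d3qnd6qqqqoIiIiIiIi7u7u7u7///8zMzMzMDFVVV3d3qqqqqqqqqgiIiIiIiLu7u7u7v////MzMzMzMzMd3d3qqqqqqqqqqAIiIiIiIu7u7u7u7///8zMzMzMzMx3d3eqqqqqqqqqoAiIiIiIiLu7u7u7v///zMzMzMzMx3d3d3qqqqqqqqqgCIiIiIiIu7u7u7u////8z/zMzMzMcAB3d6qqqqqqqqAIiIiIiIi7u7u7u7v//////8zMzMwAAAB3qqqqqqqqoAiIiIiIi7u7u7u7u7//////AADMzAAAAACqqqqqqqqgiIiIiIiLu7u7u7u///////8AAAAAAAAAAAqqqqqqqq"/>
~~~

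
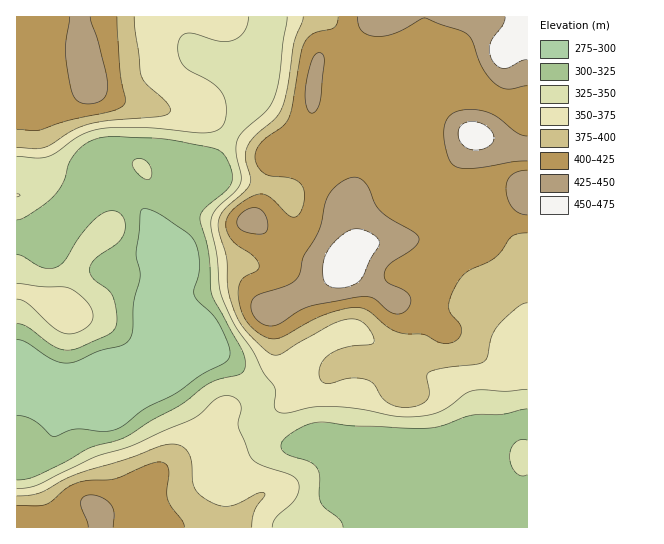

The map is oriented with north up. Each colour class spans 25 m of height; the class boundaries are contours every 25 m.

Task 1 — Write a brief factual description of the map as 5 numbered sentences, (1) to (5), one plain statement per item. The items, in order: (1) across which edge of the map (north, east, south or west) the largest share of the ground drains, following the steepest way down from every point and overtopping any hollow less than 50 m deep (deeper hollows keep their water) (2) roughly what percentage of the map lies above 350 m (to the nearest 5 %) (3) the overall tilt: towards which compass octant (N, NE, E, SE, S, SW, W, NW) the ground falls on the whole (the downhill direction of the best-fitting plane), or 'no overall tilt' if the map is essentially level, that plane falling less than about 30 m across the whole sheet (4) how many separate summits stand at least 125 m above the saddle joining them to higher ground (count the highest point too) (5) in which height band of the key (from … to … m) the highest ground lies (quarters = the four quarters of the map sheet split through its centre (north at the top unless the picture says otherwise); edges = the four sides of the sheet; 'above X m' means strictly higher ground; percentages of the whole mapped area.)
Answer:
(1) Drainage is mainly to the west: more ground falls towards that edge than towards any other.
(2) About 60 % of the map lies above 350 m.
(3) On the whole the ground falls towards the south-west.
(4) Counting only tops that stand 125 m proud, the map has 1 summit.
(5) The highest ground lies in the 450–475 m band.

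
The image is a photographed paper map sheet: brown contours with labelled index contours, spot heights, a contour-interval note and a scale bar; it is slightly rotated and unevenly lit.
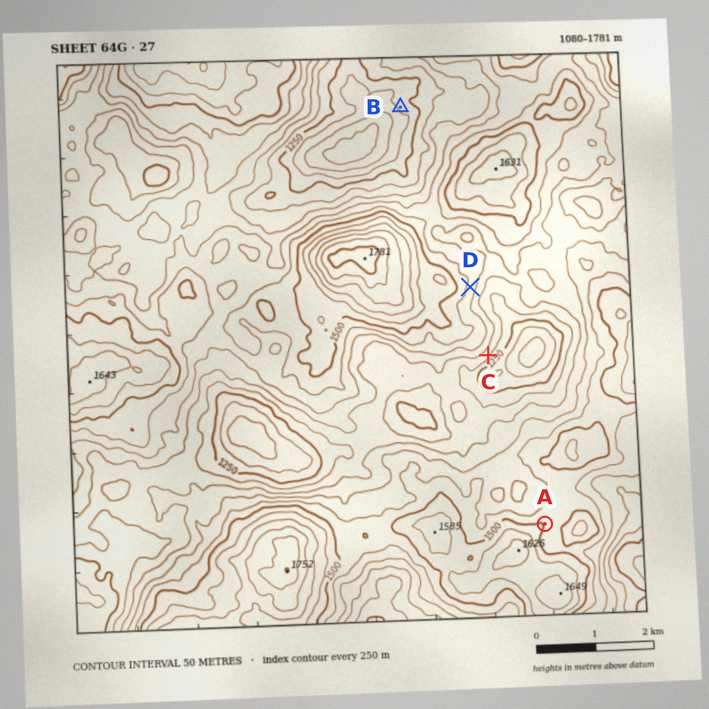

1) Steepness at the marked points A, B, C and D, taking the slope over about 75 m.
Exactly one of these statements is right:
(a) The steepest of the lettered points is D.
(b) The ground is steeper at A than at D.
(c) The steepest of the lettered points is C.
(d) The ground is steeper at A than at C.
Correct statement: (c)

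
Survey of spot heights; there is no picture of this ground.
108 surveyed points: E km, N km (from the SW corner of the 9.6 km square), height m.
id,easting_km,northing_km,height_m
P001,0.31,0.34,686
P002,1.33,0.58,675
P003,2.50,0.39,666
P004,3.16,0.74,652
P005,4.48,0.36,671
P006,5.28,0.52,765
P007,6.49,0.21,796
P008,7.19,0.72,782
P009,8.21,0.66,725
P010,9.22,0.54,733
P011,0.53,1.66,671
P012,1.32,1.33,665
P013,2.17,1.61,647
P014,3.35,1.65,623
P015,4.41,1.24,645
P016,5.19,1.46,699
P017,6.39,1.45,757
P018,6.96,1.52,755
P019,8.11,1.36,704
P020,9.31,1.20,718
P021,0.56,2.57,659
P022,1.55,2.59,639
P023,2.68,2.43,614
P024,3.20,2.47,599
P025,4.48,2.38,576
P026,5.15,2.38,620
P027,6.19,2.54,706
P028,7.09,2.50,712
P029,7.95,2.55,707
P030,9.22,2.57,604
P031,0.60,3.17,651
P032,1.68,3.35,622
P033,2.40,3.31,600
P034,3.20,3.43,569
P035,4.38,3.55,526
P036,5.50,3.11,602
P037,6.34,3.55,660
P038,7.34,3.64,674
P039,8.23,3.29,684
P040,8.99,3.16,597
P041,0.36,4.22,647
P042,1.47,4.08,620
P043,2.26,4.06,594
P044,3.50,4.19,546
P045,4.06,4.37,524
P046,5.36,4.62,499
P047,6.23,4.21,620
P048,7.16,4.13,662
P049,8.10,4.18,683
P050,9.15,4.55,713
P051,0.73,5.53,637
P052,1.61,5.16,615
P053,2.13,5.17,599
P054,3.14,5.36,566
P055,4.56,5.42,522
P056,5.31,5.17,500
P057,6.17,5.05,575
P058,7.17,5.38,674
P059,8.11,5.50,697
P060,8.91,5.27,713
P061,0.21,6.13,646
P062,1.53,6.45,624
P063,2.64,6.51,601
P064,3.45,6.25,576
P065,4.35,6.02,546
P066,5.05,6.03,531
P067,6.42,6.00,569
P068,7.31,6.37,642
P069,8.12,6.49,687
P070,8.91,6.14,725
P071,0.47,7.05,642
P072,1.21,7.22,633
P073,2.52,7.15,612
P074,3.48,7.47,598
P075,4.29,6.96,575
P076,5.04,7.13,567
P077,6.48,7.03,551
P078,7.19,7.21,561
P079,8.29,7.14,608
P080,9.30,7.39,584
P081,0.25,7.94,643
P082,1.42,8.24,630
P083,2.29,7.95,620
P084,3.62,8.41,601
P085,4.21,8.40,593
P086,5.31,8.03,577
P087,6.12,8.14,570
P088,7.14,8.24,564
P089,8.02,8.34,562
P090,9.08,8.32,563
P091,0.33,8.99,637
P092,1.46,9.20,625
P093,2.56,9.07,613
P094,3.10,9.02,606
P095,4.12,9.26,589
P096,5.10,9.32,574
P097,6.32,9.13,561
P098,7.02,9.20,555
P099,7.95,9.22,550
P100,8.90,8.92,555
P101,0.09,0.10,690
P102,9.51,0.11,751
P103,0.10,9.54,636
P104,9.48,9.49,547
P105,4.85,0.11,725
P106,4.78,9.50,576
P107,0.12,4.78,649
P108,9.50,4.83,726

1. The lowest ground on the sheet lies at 495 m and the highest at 805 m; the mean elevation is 625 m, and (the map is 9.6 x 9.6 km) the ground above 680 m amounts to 18.8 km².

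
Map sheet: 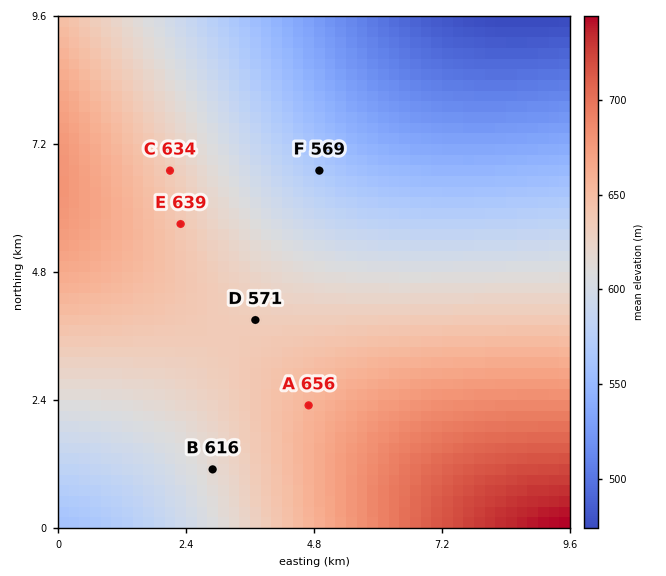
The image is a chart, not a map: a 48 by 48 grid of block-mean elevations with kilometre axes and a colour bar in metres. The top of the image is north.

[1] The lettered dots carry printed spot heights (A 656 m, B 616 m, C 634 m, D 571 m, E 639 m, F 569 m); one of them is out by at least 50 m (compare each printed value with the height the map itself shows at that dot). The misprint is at D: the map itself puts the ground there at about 633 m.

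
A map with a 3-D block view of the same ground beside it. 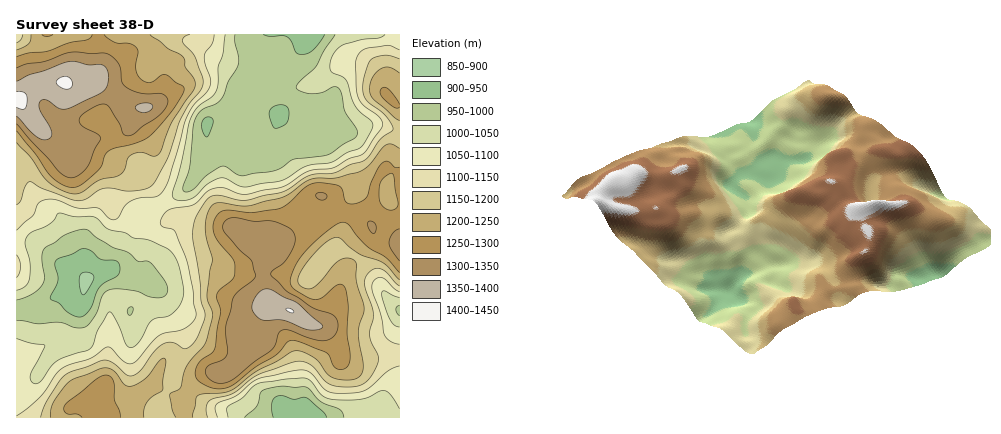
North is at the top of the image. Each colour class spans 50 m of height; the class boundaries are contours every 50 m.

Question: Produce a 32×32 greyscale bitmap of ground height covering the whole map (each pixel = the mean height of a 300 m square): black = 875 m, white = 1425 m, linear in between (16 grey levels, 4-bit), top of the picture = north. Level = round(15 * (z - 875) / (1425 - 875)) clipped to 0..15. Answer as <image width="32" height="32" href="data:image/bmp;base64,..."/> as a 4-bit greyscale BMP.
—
<image width="32" height="32" href="data:image/bmp;base64,Qk12AgAAAAAAAHYAAAAoAAAAIAAAACAAAAABAAQAAAAAAAACAAATCwAAEwsAABAAAAAAAAAAAAAAABEREQAiIiIAMzMzAERERABVVVUAZmZmAHd3dwCIiIgAmZmZAKqqqgC7u7sAzMzMAN3d3QDu7u4A////AGeKqruqmImYZUMyIRI0RERWeaq7qpmZmHZUMiIkVVRFVWiau6mZmZqqhUMzRnd2VVVXiaqYiZmrzLl2VWiZmGVlRWeIdnmYm8zcqYeJqph2ZVRVZmVniImrzcuZmrqYd1VURFZUVnd4rM3cu7y6mHZERENFVEVmaKzN3M3dyphlMzMiNURFVWebzd3u3MqYZDIiESREREVoq83e7bu6mFRDMhEjQzM0aKvM3cqaqpdVVDIREiMzRGiau8y5iaqXaGQyERIjM0VomqvMuoiZmIpkMiIiM0RFeJq8zMuYiZmrVEMyM0RFVnirzM3LqZmrvGVEM0RVVmZ4rMzNy7qqu7x2VURGZWZneKvLu7u7uru7dlVmZ3ZVZmiamaqru7q7qnd3iHd3ZmRGh3d4mry6qqqIirqYiIdkNFVVVWiqqpqqiKvMqpiIdTNEMzRFd3iaqom8zLqZiYZDMzIjNERWeKqbzN3LqpmGQiMiIjMjNFeZvd3cy7u6l0IjIiIiIjNFeN7dzLvMy6hCIiIiIjMzRWju3dy7zdy5YzIiIiMzM1aK/t7tzMzcyoZDMzIjMzRoqu7u7u3Lu7qXUzMzM0Q0aard7u7ty6qql1QzMzNEVWiZvM3d3cuqmYdUMzMiNFZoiKqrzLu7qpmGVDMzIiNVZ3eJqqqqqqmYd2UyIiISRVVW"/>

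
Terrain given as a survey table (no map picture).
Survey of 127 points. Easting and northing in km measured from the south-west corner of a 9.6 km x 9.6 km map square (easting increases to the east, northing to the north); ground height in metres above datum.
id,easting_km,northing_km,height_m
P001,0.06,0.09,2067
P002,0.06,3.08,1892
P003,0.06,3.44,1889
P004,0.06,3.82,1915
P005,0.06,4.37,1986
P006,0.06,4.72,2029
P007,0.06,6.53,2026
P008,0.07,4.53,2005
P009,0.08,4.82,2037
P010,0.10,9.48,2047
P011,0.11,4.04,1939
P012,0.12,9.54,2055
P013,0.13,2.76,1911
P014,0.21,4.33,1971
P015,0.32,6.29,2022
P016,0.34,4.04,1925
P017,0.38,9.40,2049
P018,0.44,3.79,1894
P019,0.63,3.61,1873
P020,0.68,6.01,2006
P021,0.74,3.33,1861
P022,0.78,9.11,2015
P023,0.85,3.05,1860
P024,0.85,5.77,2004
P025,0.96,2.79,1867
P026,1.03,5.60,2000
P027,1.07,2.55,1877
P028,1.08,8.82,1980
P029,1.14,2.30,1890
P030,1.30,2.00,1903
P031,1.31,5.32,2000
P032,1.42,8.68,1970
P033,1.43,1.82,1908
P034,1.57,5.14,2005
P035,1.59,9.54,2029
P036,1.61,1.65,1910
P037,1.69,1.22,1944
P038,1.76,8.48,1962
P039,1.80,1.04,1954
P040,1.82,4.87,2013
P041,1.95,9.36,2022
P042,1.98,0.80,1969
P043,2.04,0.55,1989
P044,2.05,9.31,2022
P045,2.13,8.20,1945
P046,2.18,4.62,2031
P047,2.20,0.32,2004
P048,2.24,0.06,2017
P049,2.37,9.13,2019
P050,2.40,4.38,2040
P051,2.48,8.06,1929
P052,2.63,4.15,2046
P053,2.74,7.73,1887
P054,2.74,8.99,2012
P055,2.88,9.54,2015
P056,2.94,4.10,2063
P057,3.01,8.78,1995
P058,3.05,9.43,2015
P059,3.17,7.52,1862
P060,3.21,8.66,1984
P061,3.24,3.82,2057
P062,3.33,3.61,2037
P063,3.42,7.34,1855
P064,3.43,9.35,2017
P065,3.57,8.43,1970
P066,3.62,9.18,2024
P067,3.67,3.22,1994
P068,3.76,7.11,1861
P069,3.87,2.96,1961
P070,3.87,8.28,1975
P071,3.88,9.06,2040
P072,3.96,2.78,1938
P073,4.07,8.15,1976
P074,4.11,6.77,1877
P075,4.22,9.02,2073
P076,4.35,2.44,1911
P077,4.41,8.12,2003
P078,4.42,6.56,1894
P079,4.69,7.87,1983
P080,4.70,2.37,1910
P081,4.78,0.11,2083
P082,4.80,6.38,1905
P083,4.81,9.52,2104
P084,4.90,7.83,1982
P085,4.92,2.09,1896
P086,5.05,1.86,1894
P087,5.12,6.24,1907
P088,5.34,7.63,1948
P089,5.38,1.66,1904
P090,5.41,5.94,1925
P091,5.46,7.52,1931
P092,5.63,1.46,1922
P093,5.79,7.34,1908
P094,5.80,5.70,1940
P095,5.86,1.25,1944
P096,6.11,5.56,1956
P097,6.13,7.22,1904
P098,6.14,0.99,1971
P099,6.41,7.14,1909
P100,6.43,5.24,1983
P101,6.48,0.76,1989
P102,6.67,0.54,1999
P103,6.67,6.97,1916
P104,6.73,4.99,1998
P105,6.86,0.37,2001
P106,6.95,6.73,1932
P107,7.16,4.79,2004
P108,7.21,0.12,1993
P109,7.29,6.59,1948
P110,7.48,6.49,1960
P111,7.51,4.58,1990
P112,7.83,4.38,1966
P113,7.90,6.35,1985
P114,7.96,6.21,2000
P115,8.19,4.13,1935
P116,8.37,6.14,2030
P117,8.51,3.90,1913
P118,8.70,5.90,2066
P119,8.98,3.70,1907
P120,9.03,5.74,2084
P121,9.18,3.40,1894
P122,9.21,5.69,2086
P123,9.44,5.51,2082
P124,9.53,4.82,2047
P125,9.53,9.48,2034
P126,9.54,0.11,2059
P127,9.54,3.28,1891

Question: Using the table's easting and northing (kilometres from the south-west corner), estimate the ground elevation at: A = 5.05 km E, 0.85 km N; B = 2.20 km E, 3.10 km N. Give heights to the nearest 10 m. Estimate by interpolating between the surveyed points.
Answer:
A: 1980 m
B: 1910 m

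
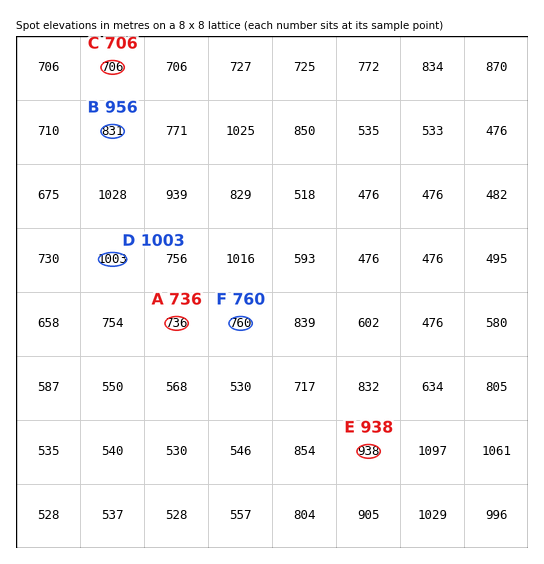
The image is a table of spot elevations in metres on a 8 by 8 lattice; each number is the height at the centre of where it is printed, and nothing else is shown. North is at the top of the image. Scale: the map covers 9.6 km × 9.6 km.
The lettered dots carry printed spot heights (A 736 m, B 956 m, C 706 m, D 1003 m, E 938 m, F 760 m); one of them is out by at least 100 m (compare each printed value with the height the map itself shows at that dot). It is B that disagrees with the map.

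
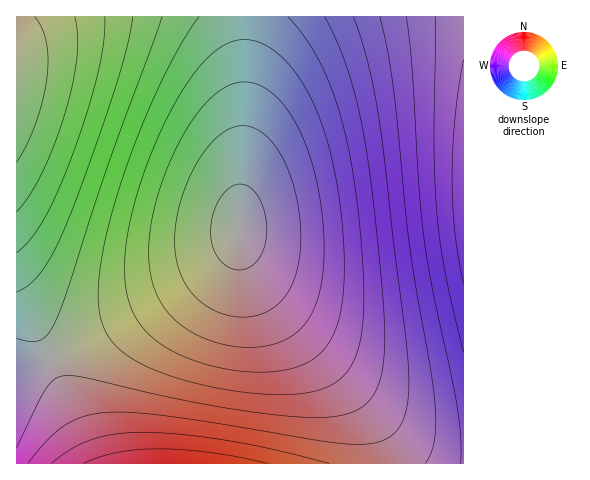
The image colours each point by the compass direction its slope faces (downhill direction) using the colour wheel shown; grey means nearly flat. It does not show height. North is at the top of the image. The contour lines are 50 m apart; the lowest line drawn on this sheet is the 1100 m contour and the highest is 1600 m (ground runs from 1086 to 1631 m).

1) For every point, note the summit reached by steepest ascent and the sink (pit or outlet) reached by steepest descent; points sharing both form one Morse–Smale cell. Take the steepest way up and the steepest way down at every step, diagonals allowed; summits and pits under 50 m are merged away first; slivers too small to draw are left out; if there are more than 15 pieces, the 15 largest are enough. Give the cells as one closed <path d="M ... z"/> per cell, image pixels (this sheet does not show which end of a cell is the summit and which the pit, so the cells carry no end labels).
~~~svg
<path d="M463 16l-219 1 1 87-6 112 0 22 2 11 11 23 14 21 74 86 26 35 12 25 4 25 82-1z"/><path d="M243 16l-227 1 1 357 100-48 52-29 48-33 18-20 4-9 5-91 1-80z"/><path d="M238 235l-7 16-14 13-32 24-68 38-101 49 1 89 364-1-3-24-12-25-26-35-54-61-26-33-16-29z"/>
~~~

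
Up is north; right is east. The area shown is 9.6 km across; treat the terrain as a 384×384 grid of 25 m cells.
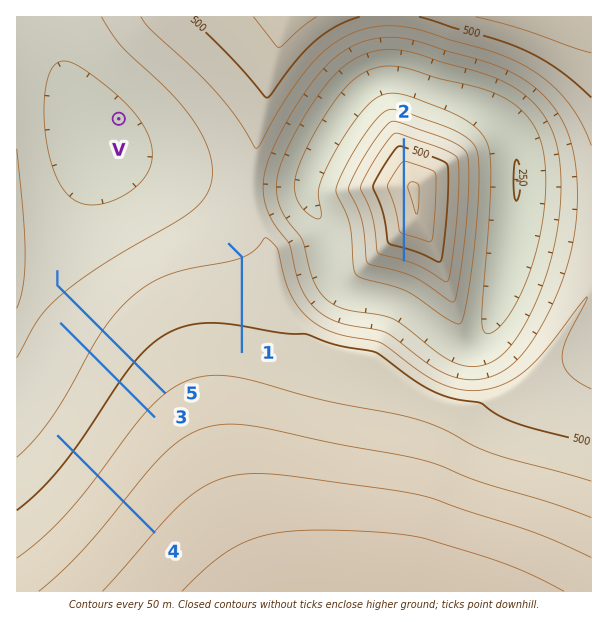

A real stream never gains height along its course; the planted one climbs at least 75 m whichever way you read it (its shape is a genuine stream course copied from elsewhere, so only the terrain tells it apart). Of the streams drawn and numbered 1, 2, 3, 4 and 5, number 2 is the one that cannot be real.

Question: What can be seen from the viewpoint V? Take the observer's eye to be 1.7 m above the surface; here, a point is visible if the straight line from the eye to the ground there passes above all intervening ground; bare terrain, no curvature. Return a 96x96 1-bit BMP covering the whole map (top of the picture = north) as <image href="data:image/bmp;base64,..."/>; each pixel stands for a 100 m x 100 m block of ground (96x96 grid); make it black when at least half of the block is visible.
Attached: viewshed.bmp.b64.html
<image width="96" height="96" href="data:image/bmp;base64,Qk2+BAAAAAAAAD4AAAAoAAAAYAAAAGAAAAABAAEAAAAAAIAEAAATCwAAEwsAAAIAAAAAAAAA////AAAAAAD//wAAAAAAAAAAAAD//4AAAAAAAAAAAAD//4AAAAAAAAAAAAD//8AAAAAAAAAAAAD//8AAAAAAAAAAAAD//+AAAAAAAAAAAAD///AAAAAAAAAAAAD///AAAAAAAAAPgAD///gAAAAAAAB/AAD///gAAAAAH/D+AAD///wAAAAB//n8AAD///4AAAAP///wAAD///8AAAA////gAAD///+AAAH////AAAD////AAAf///+AAAD////gAB////8AAAD////4Af////4AAAD///////////wAAAD///////////gAAAA//////////+AAAAAf/////////8AAAAAP/////////wAAAAAH/////////gAAAAAD////////+AAAAAAB////////4AAAAAAB////////gAAAAAAA///////+AAAAAAAAf//////4AAAAAAAAP//////wAAAAAAAAP//////AAAAAAAAAH/////+AAAAAAAAAD/////8AAAAAAAAAB/////wAAAAAAAAAB/////gAAAAAAAAAA/////AAAAAAAAAAA////+AAAAAAAAAAAf///+AAAAAAAAAAAf///8AAAAAAAAAAAf///4AAAAAAAAAAAP///wAAAAAAAAAAAP///wAAAAAAAAAADP///gAAAAAAAAAADv///AAAAAAAAAAAD////AAAAAAAAAAAD///+AAAAAAAAAAAH///+AAAAAAAAAAAH///+AAAAAAAAAAAH///+AAAAAAAAAAAP///8AAAAAAAAAAAf///8AAAAAAAAAAAf///8AAAAAAAAAAA////8AAAAAAAAAAB////8AAAAAAAAAAH////+AAAAAAAAAA/////+AAAAAAAAAD//////AAAAAAAAAD//////AAAAAAAAAD//////wAAAAAAAAD//////4AAAAAAAAD//////4AAAAAAAAD//////4AAAYAAAAD//////wAAAcAAAAD//////wAAAeAAAAD//////wAAAeAAAAD//////gAAAeAAAAD//////gAAAcAAAAD//////gAAA8AAAAD//////gAAA8AAAAD//////gAAAcAAAAD//////gAAAMAAAAD//////gAAAAAAAAD//////gAAAAAAAAD//////wAAAAAAAAD//////wAAAAAAAAD//////wAAAAAAAAD//////wAAAAAAAAD//////wAAAAAAAAD//////4AAAAAAAAD//////4AAAAAAAAD//////4AAAAAAAAD//////4AAAAAAAAD//////4AAAAAAAAD//////8AAAAAAAAD//////8AAAAAAAAD//////8AAAAAAAAD//////8AAAAAAAAD//////8AAAAAAAAD//////4AAAAAAAAD//////gAAAAAAAAD/////+AAAAAAAAAD/w///8AAAAAAAAAD/gf//wAAAAAAAAAD/AP//AAAAAAAAAAD+AH/+AAAAAAAAAAD8AB/4AAAAAAAAAAD4AAfwAAAAAAAAAAA="/>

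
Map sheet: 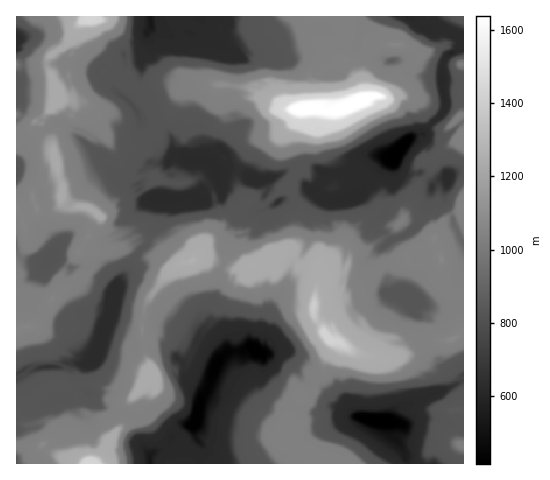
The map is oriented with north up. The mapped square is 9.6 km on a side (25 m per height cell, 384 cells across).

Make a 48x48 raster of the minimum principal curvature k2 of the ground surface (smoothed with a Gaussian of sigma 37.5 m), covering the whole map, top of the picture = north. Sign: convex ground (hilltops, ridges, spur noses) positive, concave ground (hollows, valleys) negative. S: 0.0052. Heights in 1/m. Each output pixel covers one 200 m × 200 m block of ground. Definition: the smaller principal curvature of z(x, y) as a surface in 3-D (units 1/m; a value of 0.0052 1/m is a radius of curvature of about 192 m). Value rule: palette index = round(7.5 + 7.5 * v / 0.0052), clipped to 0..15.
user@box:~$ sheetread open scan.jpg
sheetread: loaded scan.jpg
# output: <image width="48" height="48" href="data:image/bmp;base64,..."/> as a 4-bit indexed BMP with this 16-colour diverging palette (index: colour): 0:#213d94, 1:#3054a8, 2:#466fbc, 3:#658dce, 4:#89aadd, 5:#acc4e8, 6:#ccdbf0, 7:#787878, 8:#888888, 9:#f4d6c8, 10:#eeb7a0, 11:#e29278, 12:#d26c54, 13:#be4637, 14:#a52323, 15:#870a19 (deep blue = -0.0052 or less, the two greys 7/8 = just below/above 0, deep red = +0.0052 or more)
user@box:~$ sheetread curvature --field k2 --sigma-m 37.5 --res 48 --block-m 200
<image width="48" height="48" href="data:image/bmp;base64,Qk32BAAAAAAAAHYAAAAoAAAAMAAAADAAAAABAAQAAAAAAIAEAAATCwAAEwsAABAAAAAAAAAAlD0hAKhUMAC8b0YAzo1lAN2qiQDoxKwA8NvMAHh4eACIiIgAyNb0AKC37gB4kuIAVGzSADdGvgAjI6UAGQqHAEhzhxmShjYId4d3VHc2h3d3iHFjM1NGc2diVnUWVSQ1d3ZXOIY4d3d3hiYWcmSHJ2d2ZCIYhQNHaHB3OHKIh3dSJVN3RIKHORI3d3dChUVRdkNXN3KId3QWQldlY1J4U2Y4eHZ2Inh1EgJ4RoRoeIc2JjE1MDNnd3ZDJkhUd3d2VGBoZIckd3I3JQIzOHKHd3d3dDITczI1h1BWcnhjh3gjJlRWZ3RHd3d3d3dUcoWEdjI3hih0R4dTUUZkMiIgaHeIiHdidid4Y1YVh2MoKWdWEyI0VVZDABV4h3V1RyiIQmgjiHhDRQh3RFZlRnRGhEIAAhEWJzemM2cyaGk1RjcyVXiIhDhyR0d4dkViN3IkIFZhNUISMiJXRFZ4ikZlUlIidnRSV3dyV1V2EiMVcDVUeEZ3Vyd3d3eIJ4gjVHZ1SHNXSVNnFVdIg1d3Y2d3dnd4J4gmJHd3J3RUZlQxRFVWNmcyNnd3d3d3F3hUFVd3RHZFMzZHNXMkVjRXdkIod3d3YWdjNkdXg2dod0IyY3ZGdDV3U0VFd3d3djJyU0ZUdiNlI1hjc3RGeDdiVnQ3d3d2d4gzUjZjR2YxhSNEYoRHhUdSV0N3eGIih3g2AVM3UiR3RZdGImdnY2dzQ0eHd5JiUldCYWFGh4UzN4h4cWd3djd0d3d3d2J3ITZ0ImJReHeUBoh4dGeHZCZ3eId3dxUWVYd3iBGXF2eEUkZ3hwaIkUcFeId3dlhxUnd3aGEoYYiCd2NXeXCTNXZAN3d3cXd2IEdnVEVEZiaCdVBFQ0VVeHFDEBd3gId3dmYiI0Z2NXVYUjVCNlIyiFRzqAGHMnZ2QyJ4Ymd3VlRSJnd3dFd1Q1d0KjUUB3ZzdYhiglEiMiIWR3dgZ3cxIkZ3Qzd1GHdjhhI3RHFGVGczGIgFBmJGZ0KHV3Y3J3djZkd0R2VCRkNUJ3QlhzJnd3YkFncEFDdzU2Z0d3SHWJZWVSQgVyU2d3d2c2YxBSdjgndWd3N1RjRXdTNlBYUCRnh1JDB0ExZGgoZHd3YjFGd3Y3dTUiFYU3ZCNVmHdHc5c3QyNnh4IzVmJWJFNFVDQxMyQVVWJXc5RjBYZXd4B3VDVylGlUVmh2M3QBUkaHZDRhd4VXd3J3Zodyc4UkeWZnZTNAMlBkVjZmd3I3Z3d3dzQwMTFjIiNWZlVUQEgAUmM0Z3o2V3dVQmdGJXVod4hkV3ZDNgSRU4hYV4Yyd3JUR4d0NHRoiHd3g2cWlSAkY3hnViM3d0eXd2ZThyU1Z2Z4iISDhgN0U3gzcWZ3dziHdndWhYZVREQ0ZnQWZANyU4Y2Q3eIJziHd2dlVWUyIiE2UhR2FQJAczFXQnd1B2JURmVDIyImd3cyJEZnhAWBc3M2cydVMkdVMhIgV3c0d3d3dxA3dhByNVZDJ1NkV1M0Z3dFd3c4d3d3d3d3eEIBMUF4YzQjVnd3d3c3d3Y3d3d3d3Z3YTNEMmJjI1NzUXd3d3ZId3NXd3d3d3dzFVIjd2JkmWhkYIiHd3Y3dyVnd3eHYjQzZCaA=="/>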